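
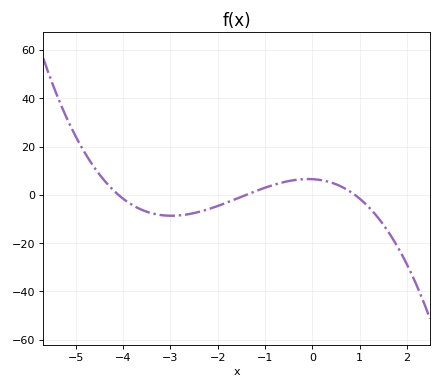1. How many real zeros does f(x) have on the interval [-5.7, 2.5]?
3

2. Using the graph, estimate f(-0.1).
6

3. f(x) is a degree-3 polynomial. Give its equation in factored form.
y = -1.26(x + 4.1)(x + 1.4)(x - 0.9)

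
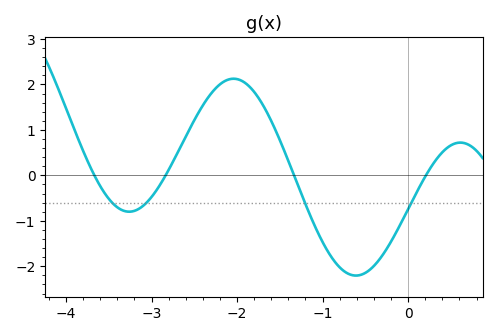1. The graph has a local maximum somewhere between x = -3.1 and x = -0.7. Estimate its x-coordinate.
-2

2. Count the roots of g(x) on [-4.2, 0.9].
4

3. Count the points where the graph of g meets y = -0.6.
4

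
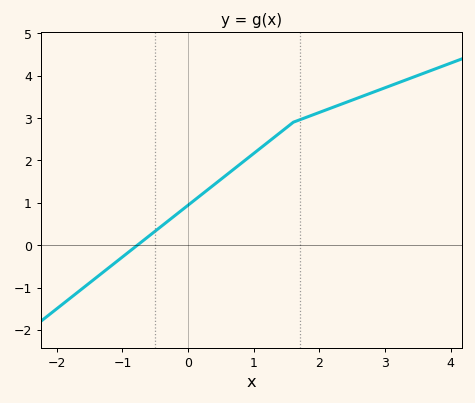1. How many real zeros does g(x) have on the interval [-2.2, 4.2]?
1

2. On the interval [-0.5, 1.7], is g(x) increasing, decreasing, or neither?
increasing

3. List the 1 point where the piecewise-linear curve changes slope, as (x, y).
(1.6, 2.9)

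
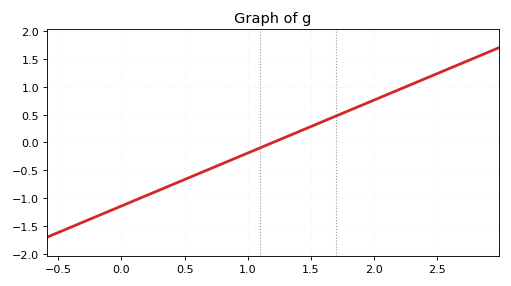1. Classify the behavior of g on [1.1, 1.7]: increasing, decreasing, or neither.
increasing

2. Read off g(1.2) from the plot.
0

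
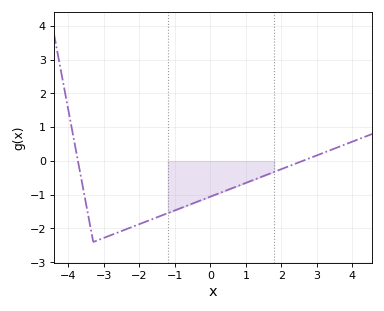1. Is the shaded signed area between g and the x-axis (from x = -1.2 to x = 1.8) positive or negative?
negative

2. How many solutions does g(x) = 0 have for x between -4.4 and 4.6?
2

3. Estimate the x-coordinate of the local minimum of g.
-3.2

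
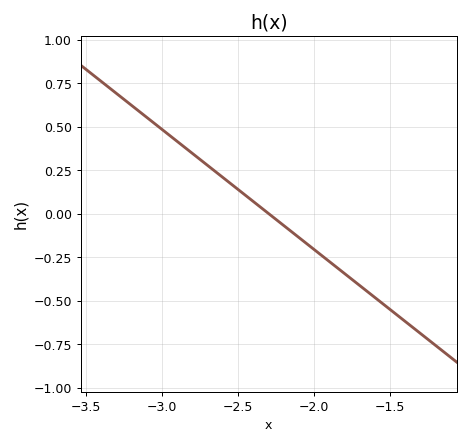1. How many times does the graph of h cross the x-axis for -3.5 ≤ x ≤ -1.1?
1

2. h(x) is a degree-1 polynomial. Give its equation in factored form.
y = -0.69(x + 2.3)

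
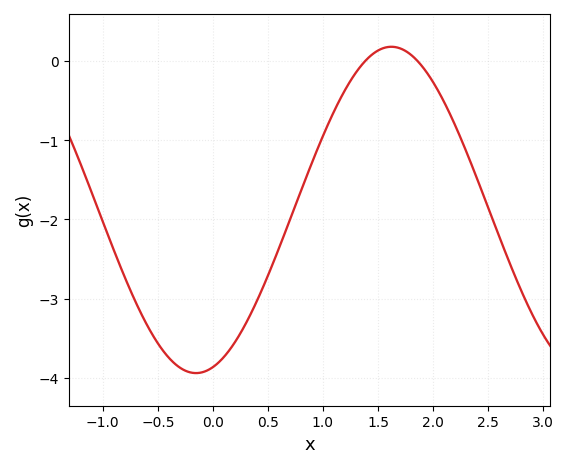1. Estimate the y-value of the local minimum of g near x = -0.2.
-3.94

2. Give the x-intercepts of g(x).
1.38, 1.86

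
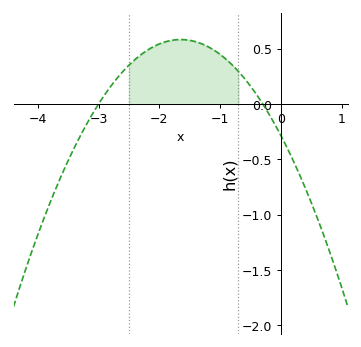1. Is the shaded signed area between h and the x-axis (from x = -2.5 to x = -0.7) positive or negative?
positive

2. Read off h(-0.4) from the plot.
0.1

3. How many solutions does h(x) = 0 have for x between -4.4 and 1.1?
2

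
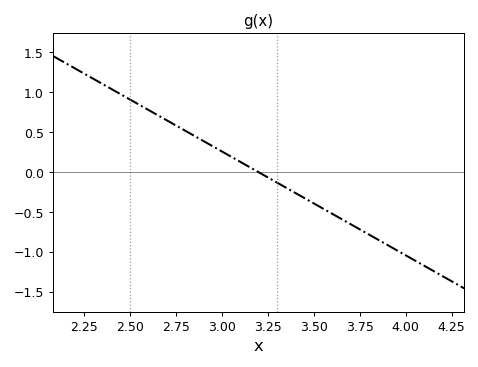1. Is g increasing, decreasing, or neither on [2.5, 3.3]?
decreasing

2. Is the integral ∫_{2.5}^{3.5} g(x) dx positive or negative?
positive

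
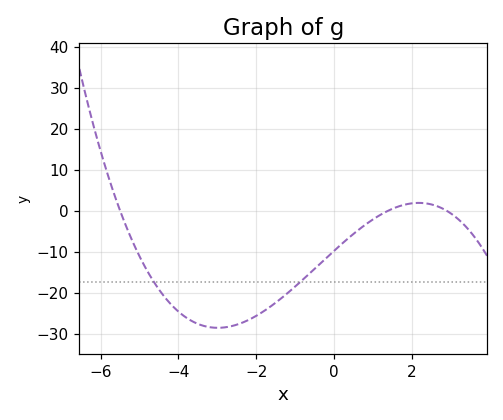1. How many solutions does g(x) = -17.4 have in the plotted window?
2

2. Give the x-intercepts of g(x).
-5.5, 1.4, 2.9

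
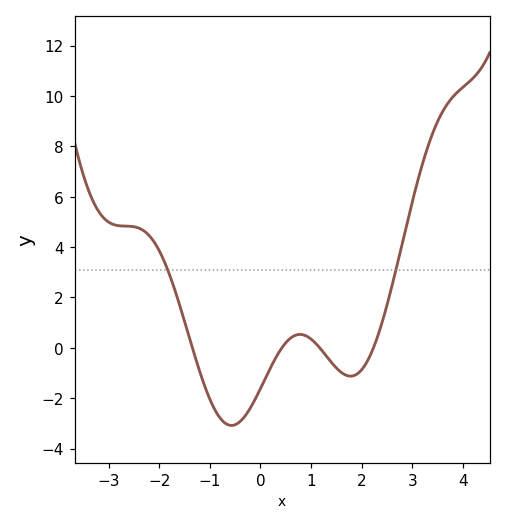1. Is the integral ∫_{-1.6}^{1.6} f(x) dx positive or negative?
negative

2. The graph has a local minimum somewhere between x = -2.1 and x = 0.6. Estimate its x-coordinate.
-0.57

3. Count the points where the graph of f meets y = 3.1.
2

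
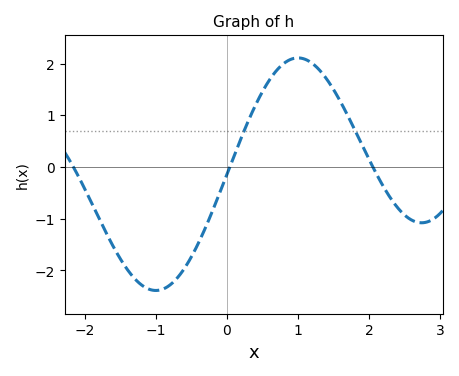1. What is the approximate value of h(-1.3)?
-2.2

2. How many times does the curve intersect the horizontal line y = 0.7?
2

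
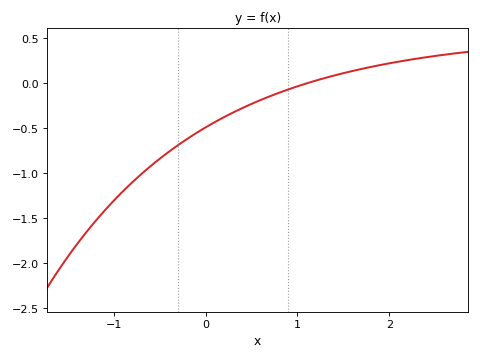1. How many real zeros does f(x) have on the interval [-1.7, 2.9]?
1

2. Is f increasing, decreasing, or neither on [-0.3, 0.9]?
increasing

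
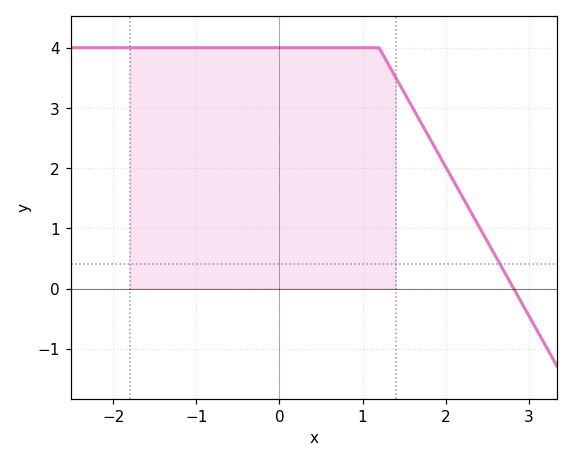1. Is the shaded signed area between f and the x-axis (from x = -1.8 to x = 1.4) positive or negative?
positive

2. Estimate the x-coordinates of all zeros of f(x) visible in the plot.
2.82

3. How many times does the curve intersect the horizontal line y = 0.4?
1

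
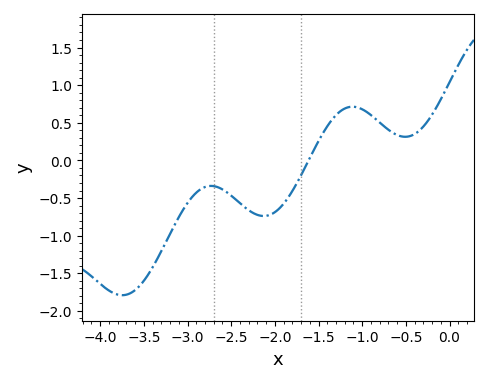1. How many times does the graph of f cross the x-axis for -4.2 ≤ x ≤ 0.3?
1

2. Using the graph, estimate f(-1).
0.679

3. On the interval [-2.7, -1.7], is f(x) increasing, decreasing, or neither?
neither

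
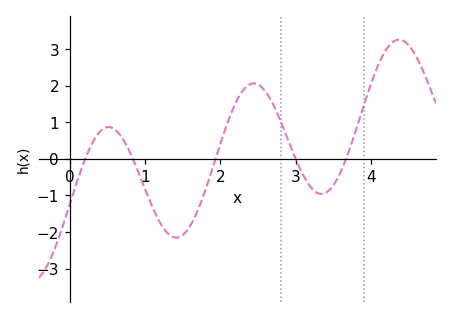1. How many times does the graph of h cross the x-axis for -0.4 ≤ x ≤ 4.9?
5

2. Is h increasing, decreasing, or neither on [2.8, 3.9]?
neither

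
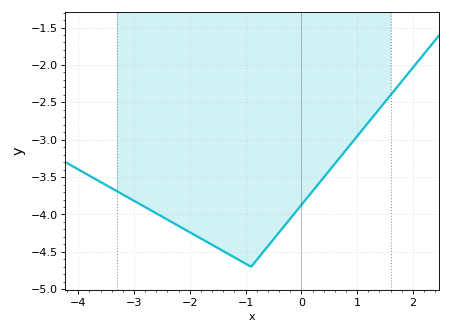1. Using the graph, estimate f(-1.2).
-4.55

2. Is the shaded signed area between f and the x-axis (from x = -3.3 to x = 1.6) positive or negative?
negative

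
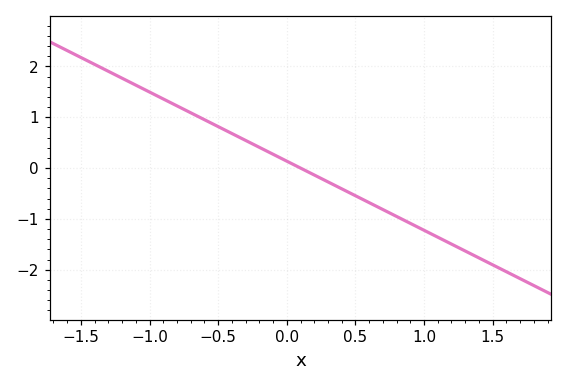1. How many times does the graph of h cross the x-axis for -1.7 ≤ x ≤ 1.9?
1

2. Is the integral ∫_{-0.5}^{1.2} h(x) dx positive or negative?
negative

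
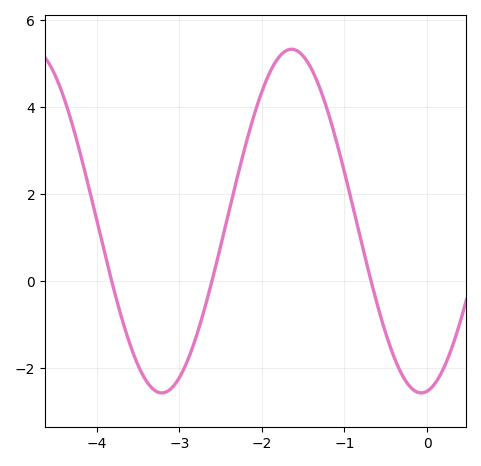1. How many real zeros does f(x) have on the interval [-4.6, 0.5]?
3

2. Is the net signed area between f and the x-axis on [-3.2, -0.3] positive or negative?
positive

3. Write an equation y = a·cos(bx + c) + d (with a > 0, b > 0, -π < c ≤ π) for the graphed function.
y = 3.95cos(2x - 3) + 1.38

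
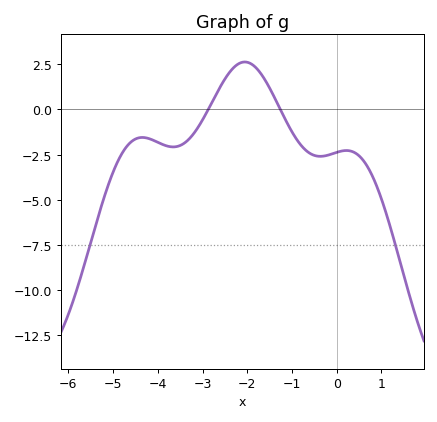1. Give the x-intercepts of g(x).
-2.87, -1.26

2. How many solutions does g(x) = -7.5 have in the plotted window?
2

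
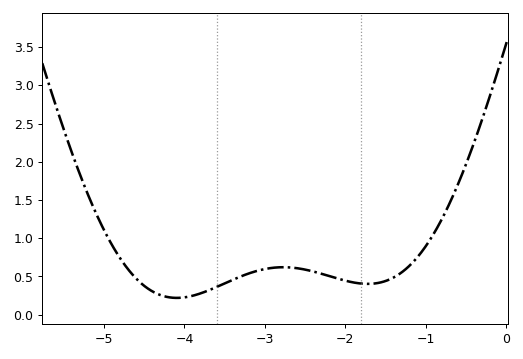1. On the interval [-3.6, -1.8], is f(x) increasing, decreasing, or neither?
neither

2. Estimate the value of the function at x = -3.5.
0.4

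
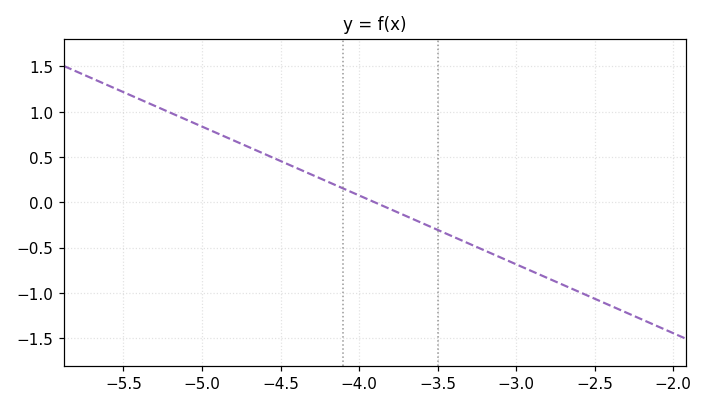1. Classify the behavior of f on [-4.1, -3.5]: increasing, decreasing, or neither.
decreasing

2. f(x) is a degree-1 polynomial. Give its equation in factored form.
y = -0.76(x + 3.9)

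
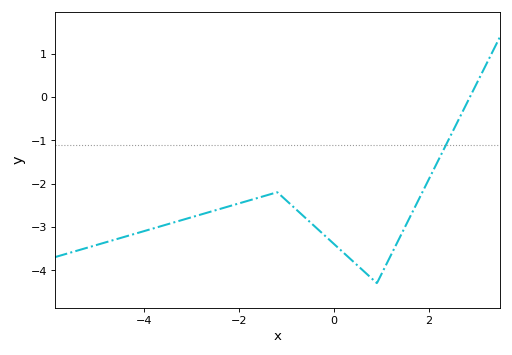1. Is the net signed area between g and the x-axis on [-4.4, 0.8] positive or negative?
negative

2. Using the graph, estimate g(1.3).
-3.4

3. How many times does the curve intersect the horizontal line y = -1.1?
1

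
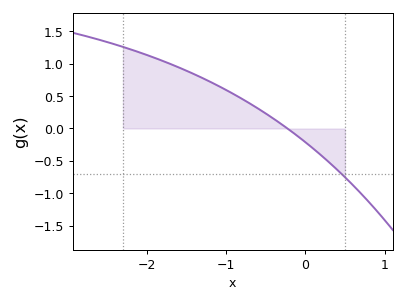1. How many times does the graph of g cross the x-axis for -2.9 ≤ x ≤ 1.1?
1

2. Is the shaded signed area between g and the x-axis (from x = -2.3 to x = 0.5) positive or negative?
positive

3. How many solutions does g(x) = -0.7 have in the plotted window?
1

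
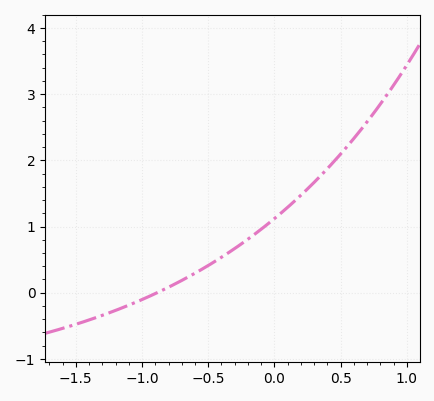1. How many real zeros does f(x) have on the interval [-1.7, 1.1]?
1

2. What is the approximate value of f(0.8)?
2.85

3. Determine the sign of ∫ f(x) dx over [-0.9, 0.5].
positive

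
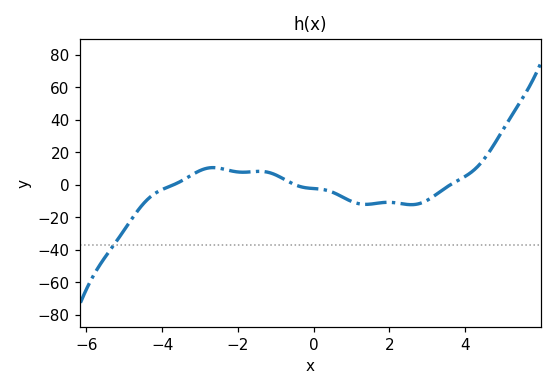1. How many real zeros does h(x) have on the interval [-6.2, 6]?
3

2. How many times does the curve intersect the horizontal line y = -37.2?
1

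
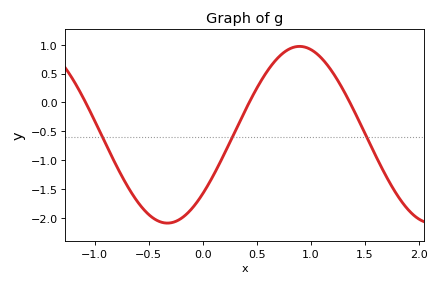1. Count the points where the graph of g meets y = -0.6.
3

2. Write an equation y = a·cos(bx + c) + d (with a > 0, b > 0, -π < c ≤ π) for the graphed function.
y = 1.53cos(2.6x - 2.3) - 0.56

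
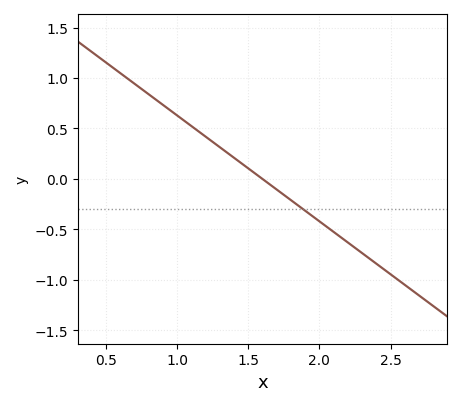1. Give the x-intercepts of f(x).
1.6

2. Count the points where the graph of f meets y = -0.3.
1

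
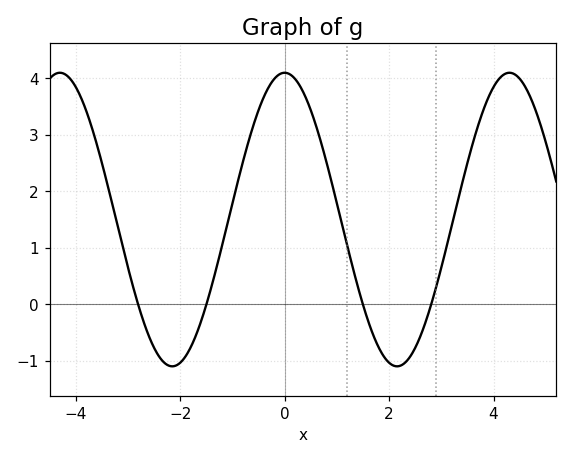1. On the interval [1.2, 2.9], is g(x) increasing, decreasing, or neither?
neither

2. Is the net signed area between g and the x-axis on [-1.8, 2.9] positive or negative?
positive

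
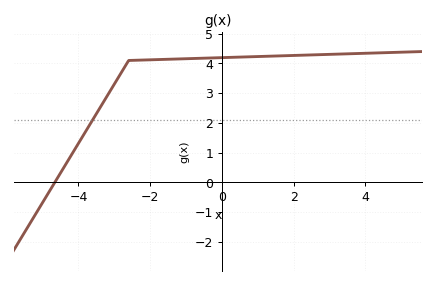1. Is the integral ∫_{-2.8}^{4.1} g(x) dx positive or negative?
positive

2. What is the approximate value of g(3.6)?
4.33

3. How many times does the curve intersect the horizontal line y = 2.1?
1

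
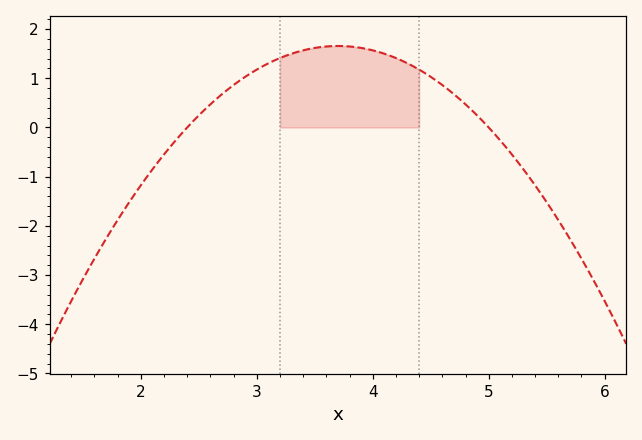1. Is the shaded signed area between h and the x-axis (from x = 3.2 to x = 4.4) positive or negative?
positive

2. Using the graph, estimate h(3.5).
1.6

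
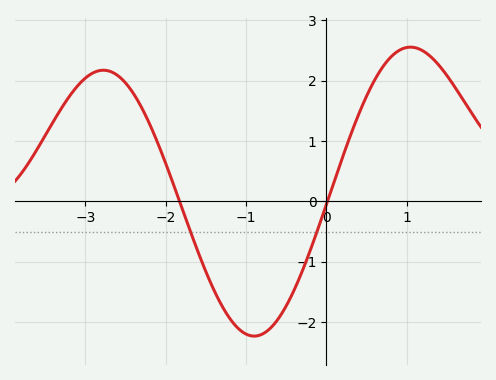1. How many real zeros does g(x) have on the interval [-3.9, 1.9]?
2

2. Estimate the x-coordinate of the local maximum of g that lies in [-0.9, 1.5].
1.05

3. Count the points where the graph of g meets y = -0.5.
2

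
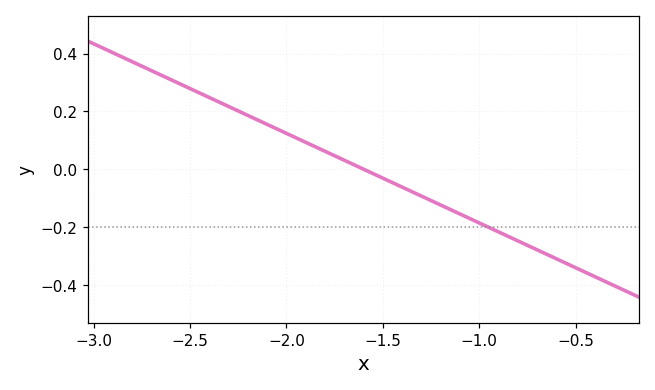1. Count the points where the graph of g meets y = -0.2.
1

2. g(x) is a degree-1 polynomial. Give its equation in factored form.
y = -0.31(x + 1.6)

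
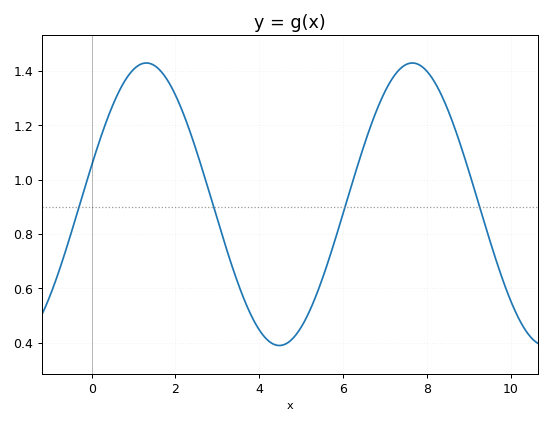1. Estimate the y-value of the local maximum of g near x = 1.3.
1.42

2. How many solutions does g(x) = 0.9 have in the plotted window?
4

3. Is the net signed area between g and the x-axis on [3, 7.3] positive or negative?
positive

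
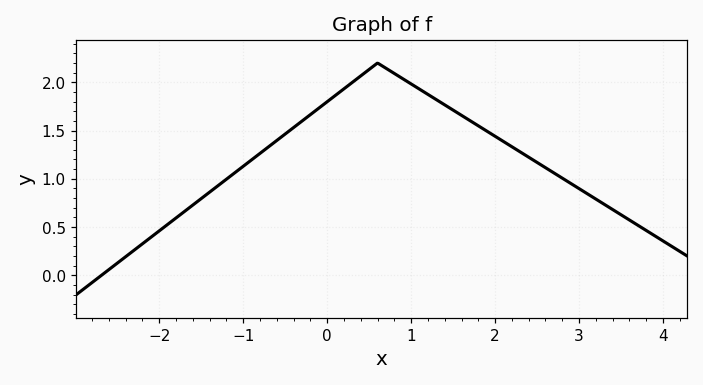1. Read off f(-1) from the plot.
1.15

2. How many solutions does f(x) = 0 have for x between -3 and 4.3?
1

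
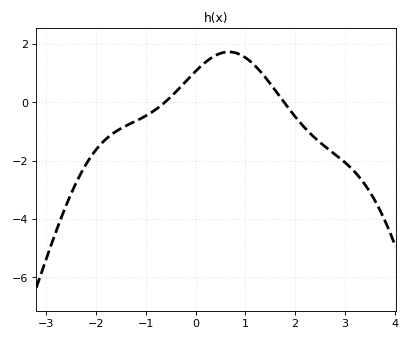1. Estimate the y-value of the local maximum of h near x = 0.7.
1.72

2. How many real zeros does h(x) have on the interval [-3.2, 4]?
2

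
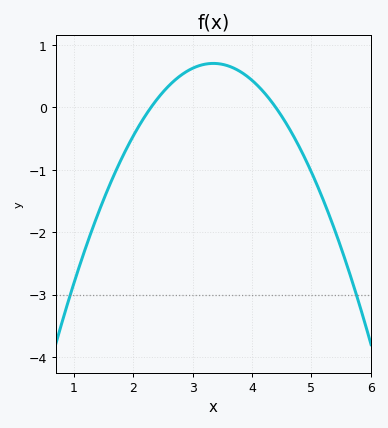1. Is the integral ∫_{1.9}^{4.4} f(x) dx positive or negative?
positive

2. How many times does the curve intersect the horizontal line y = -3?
2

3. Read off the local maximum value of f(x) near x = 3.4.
0.7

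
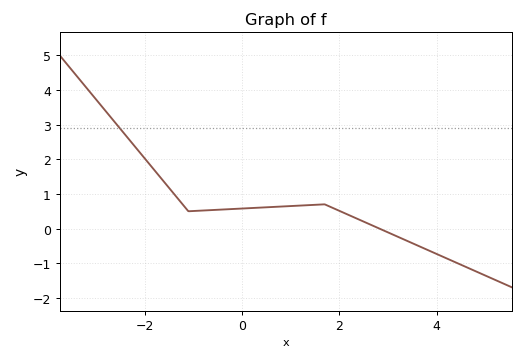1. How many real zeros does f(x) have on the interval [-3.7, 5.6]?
1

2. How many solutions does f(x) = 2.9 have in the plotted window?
1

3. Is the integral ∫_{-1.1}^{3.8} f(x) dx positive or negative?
positive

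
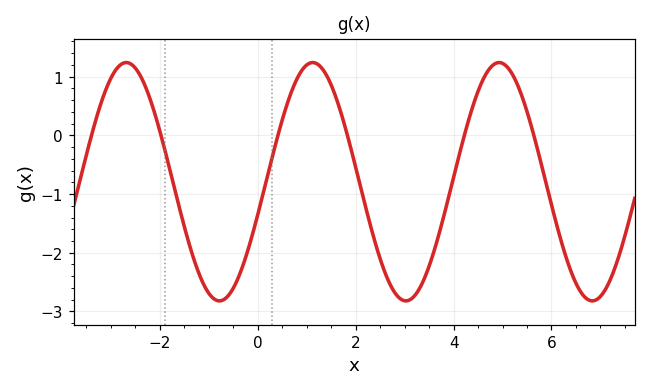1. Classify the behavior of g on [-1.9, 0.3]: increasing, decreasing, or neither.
neither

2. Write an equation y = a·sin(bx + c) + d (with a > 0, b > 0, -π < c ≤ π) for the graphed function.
y = 2.03sin(1.6x - 0.28) - 0.79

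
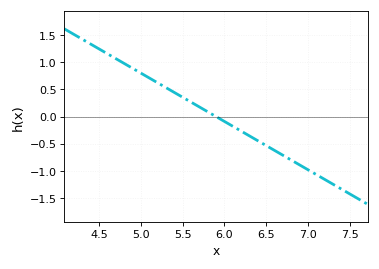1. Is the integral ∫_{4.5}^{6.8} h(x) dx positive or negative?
positive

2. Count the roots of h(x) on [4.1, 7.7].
1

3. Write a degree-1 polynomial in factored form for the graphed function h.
y = -0.89(x - 5.9)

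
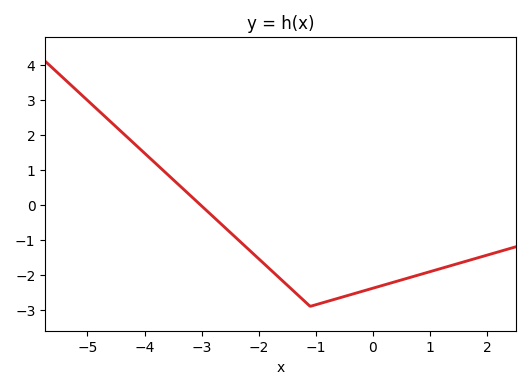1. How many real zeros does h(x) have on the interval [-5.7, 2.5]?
1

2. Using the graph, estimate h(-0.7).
-2.7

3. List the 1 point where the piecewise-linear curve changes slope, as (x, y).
(-1.1, -2.9)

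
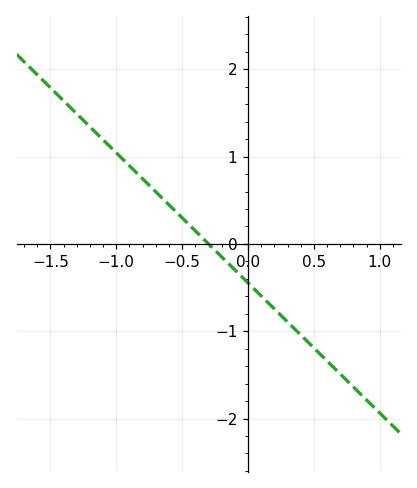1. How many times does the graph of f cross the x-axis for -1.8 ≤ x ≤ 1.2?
1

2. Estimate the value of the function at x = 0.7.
-1.5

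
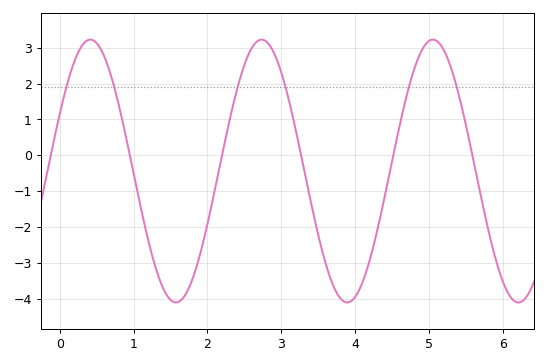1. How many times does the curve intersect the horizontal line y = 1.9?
6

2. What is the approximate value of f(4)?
-3.95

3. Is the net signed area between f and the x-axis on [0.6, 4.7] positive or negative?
negative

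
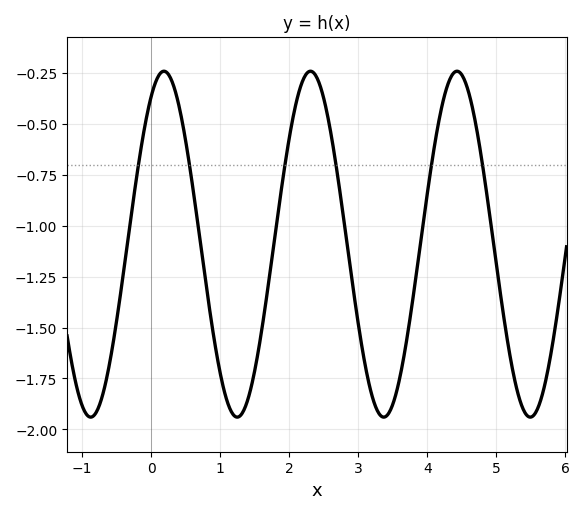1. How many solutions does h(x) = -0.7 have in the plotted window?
6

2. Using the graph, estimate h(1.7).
-1.28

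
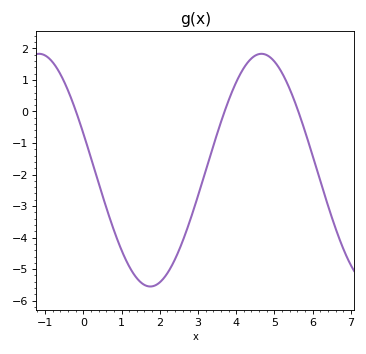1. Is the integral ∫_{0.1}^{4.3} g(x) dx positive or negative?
negative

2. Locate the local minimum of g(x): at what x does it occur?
1.8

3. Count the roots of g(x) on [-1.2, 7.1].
3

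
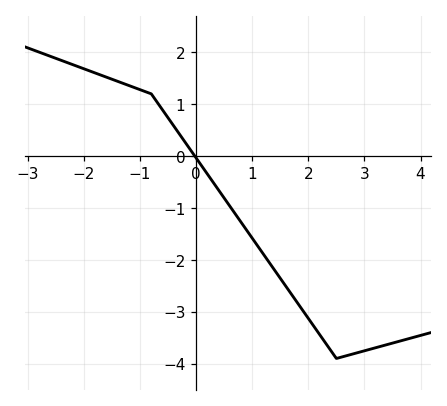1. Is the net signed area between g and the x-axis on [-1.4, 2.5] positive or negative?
negative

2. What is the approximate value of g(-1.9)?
1.64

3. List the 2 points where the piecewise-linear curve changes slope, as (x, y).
(-0.8, 1.2); (2.5, -3.9)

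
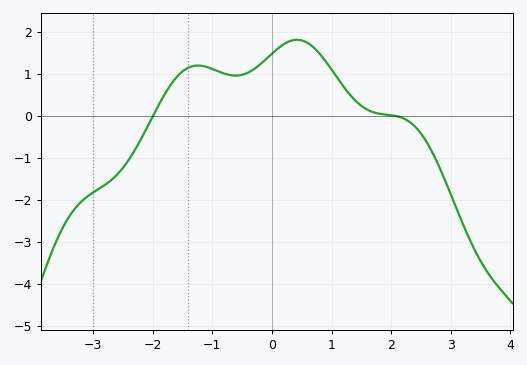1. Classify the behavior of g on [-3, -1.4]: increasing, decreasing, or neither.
increasing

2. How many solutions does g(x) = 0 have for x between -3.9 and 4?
2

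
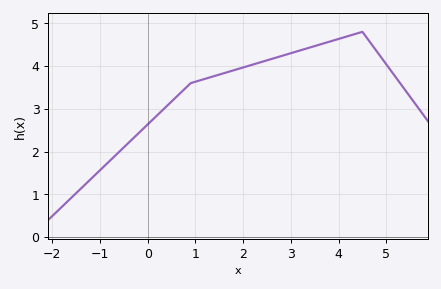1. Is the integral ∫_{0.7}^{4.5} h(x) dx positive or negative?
positive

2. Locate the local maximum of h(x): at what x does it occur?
4.5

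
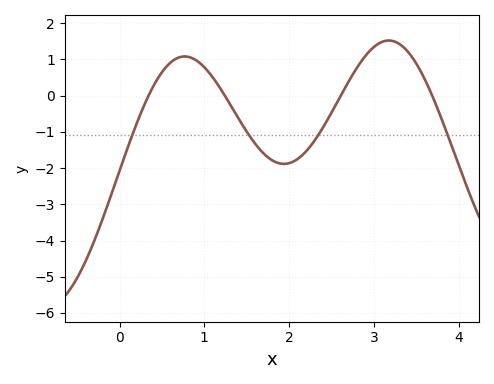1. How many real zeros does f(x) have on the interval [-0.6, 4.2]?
4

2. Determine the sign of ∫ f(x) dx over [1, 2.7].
negative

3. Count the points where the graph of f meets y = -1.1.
4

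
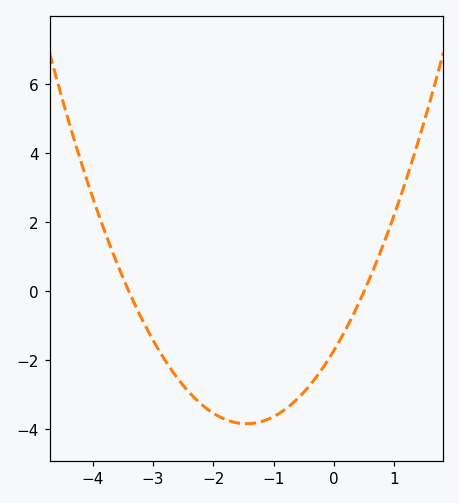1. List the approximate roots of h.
-3.4, 0.5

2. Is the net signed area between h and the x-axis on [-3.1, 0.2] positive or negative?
negative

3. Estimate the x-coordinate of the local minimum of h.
-1.5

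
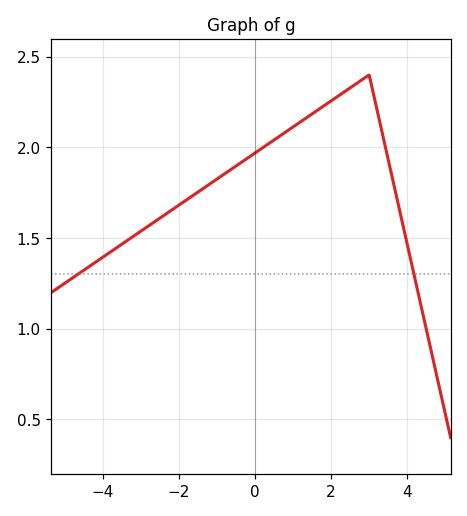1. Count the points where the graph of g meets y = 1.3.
2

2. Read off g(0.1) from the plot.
2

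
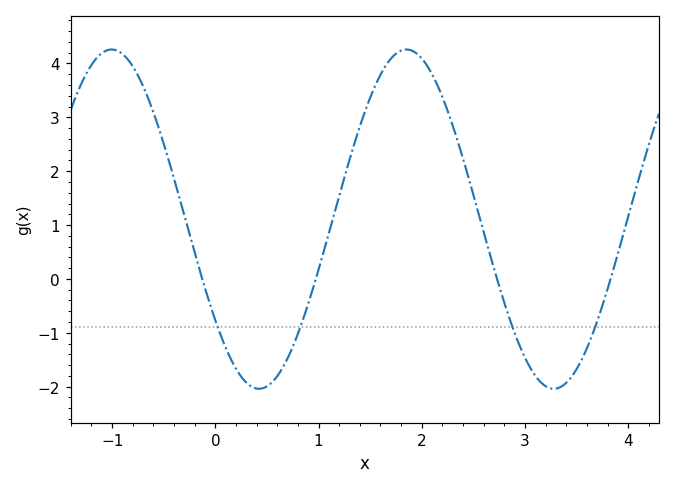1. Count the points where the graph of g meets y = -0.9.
4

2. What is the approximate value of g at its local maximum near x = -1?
4.26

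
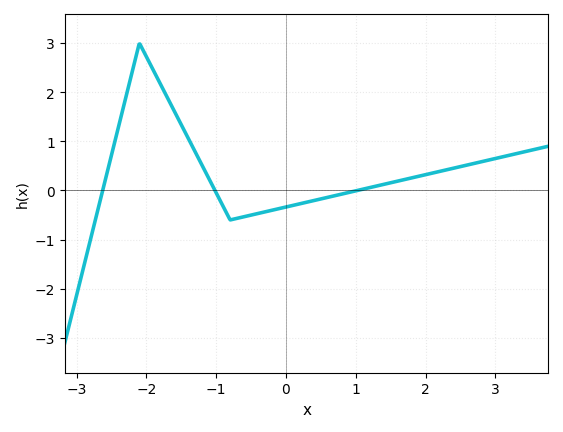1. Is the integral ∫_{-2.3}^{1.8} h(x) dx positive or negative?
positive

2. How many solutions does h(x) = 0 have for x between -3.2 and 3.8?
3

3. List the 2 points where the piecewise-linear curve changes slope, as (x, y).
(-2.1, 3); (-0.8, -0.6)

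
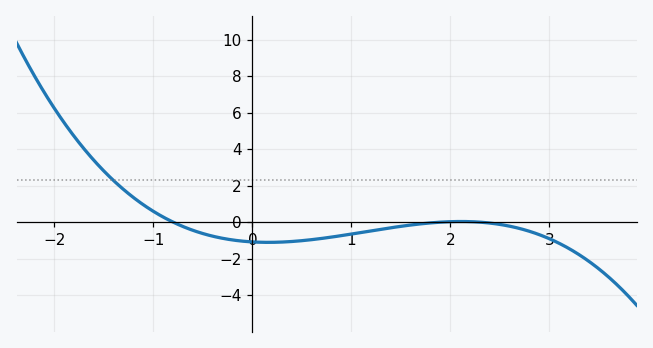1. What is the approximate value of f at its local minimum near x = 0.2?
-1.11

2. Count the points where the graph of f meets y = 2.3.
1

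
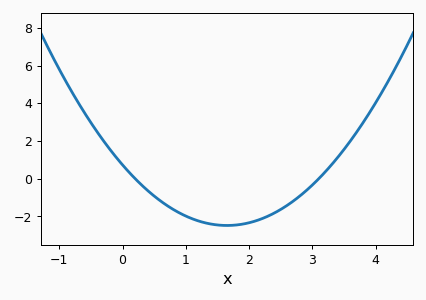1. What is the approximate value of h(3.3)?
0.8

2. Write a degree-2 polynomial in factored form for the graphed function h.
y = 1.18(x - 0.2)(x - 3.1)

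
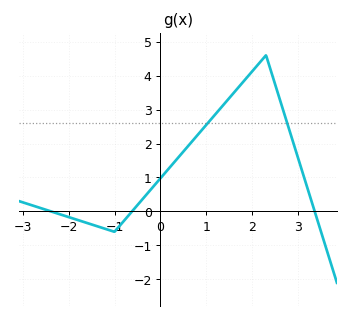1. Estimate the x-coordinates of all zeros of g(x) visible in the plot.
-2.38, -0.619, 3.36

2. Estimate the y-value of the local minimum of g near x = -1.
-0.6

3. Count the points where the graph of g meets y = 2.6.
2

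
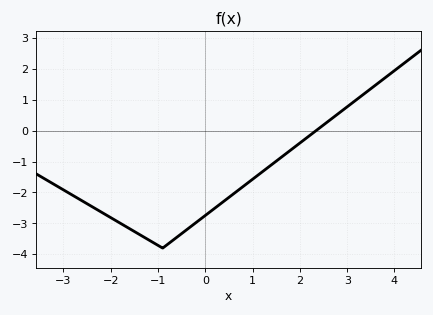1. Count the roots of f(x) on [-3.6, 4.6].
1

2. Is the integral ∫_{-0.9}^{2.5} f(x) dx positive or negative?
negative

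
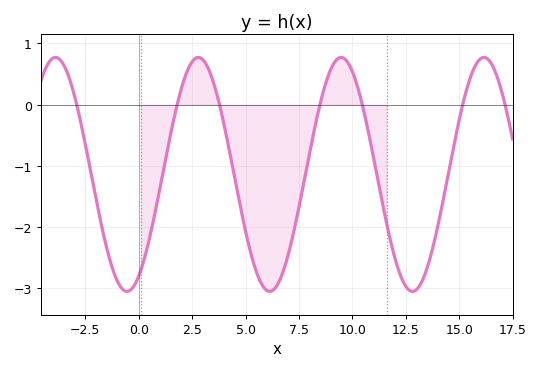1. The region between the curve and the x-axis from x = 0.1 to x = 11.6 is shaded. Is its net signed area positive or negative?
negative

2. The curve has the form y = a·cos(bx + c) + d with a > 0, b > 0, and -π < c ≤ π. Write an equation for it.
y = 1.91cos(0.94x - 2.6) - 1.14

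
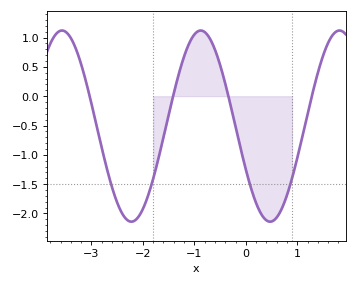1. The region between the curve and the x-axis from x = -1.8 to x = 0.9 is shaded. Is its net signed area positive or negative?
negative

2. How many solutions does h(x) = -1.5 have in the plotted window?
4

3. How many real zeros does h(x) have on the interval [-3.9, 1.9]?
4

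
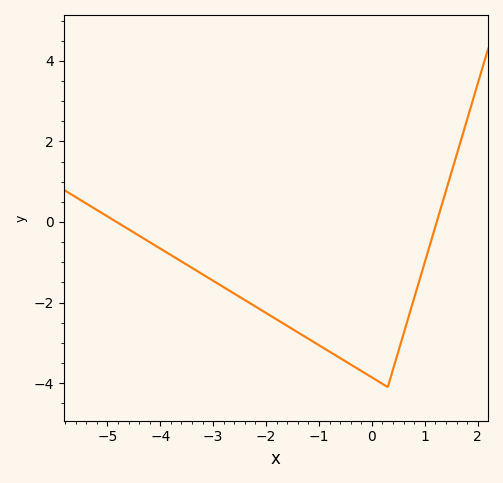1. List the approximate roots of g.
-4.83, 1.23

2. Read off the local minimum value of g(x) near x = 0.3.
-4.1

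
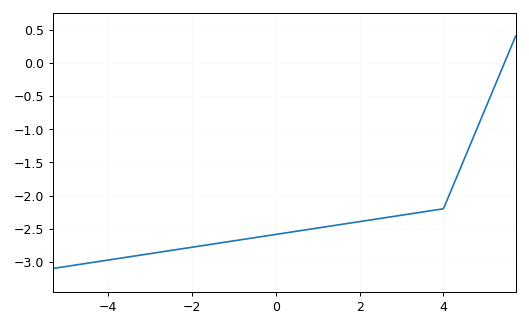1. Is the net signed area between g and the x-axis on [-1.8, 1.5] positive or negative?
negative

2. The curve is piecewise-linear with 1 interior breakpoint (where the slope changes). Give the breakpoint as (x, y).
(4, -2.2)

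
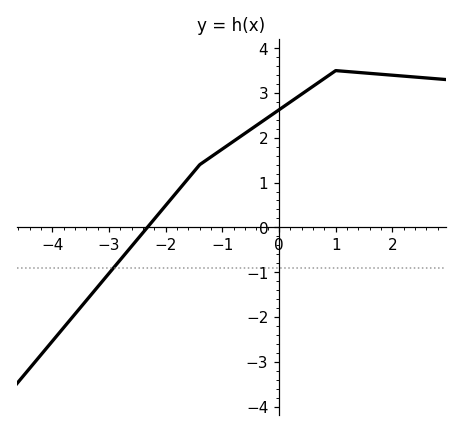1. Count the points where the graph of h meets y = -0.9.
1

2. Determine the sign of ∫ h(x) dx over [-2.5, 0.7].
positive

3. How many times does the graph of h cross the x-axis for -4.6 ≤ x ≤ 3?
1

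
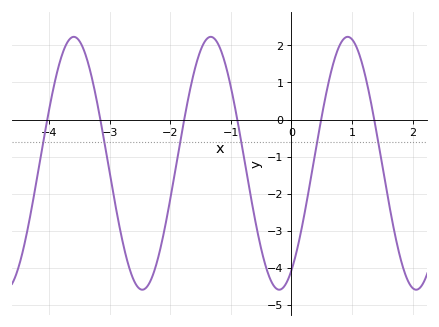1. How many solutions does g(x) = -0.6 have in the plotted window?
6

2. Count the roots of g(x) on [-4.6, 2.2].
6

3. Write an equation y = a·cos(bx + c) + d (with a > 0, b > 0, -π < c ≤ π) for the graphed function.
y = 3.41cos(2.8x - 2.6) - 1.18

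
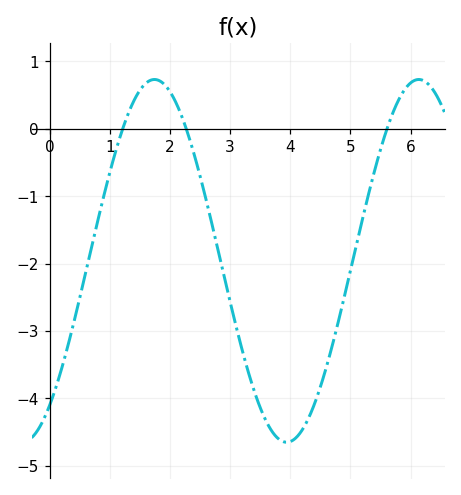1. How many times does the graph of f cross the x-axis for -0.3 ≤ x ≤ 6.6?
3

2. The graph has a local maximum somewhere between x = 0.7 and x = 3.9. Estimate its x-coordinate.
1.7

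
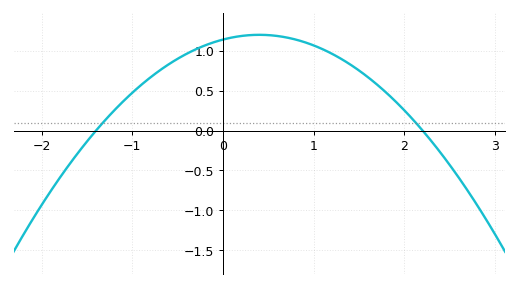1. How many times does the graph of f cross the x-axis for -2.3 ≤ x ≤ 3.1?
2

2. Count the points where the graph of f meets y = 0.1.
2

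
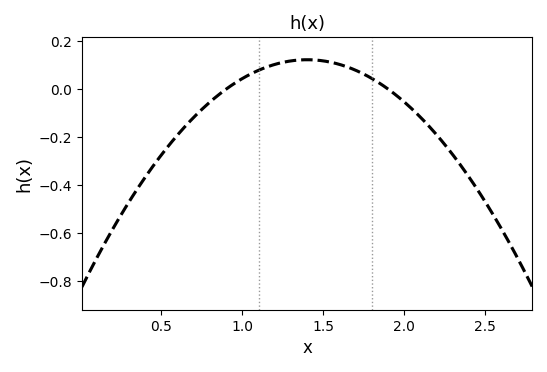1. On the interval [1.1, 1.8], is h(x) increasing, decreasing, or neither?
neither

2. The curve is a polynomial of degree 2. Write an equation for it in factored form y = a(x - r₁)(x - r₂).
y = -0.49(x - 0.9)(x - 1.9)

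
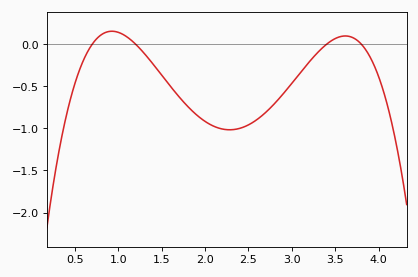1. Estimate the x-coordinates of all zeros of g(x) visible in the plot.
0.7, 1.2, 3.4, 3.8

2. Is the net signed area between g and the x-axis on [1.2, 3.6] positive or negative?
negative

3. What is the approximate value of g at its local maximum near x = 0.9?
0.154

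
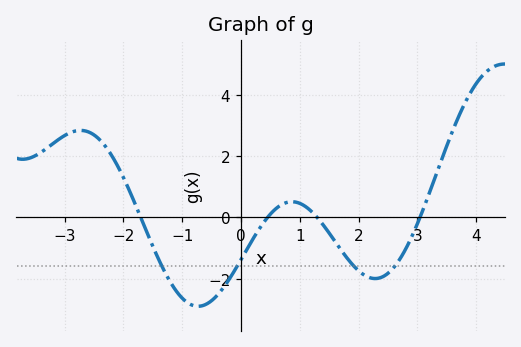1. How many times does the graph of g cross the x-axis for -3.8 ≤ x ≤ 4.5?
4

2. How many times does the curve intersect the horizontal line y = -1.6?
4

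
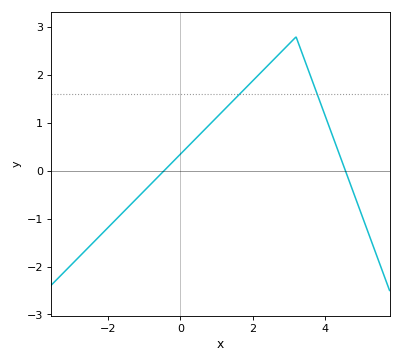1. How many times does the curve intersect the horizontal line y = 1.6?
2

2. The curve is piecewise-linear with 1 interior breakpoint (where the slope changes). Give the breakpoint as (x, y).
(3.2, 2.8)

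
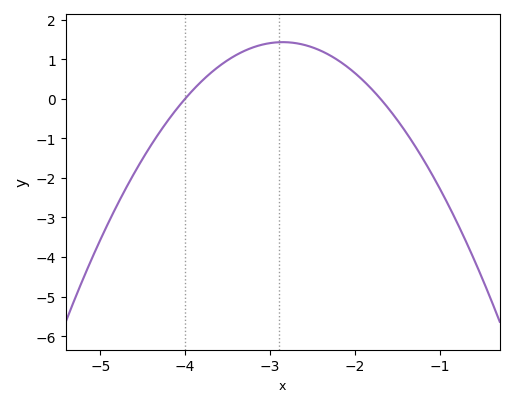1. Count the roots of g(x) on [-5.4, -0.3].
2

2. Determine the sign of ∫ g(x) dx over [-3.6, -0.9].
positive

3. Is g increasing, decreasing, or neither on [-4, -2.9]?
increasing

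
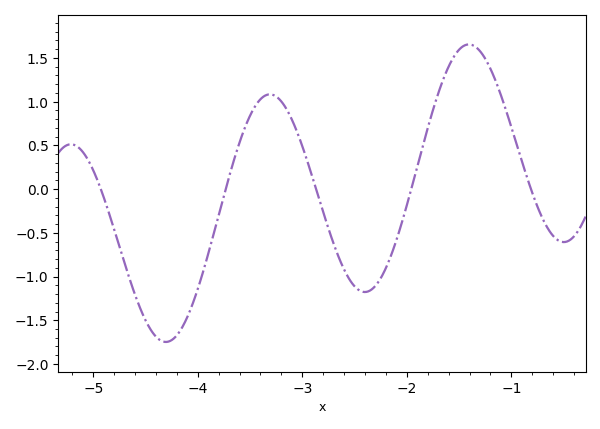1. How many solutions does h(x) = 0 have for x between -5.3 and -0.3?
5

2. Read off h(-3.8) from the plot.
-0.297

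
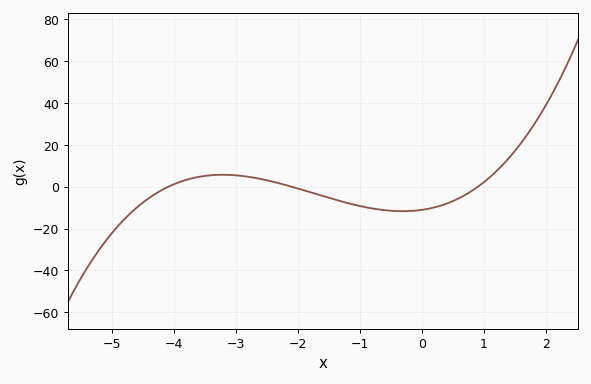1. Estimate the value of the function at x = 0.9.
0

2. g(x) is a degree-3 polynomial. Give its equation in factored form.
y = 1.42(x + 4.1)(x + 2.1)(x - 0.9)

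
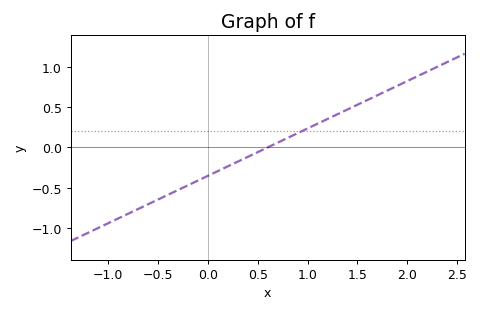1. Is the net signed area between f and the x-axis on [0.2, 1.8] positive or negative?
positive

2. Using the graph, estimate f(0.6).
0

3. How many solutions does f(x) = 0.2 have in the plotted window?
1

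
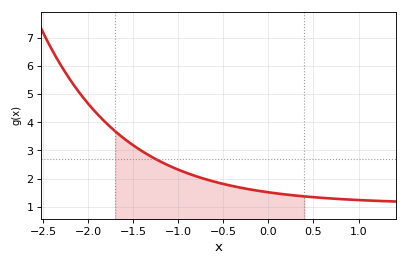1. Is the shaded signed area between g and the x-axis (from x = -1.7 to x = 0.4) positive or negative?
positive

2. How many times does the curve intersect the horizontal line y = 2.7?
1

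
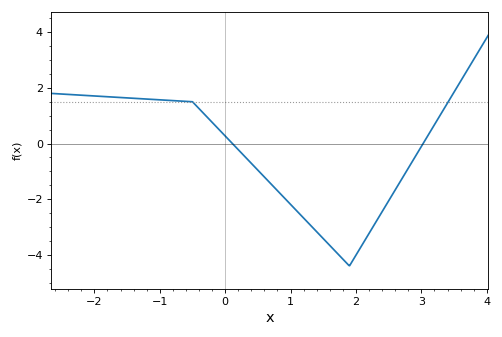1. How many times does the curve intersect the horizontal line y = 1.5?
2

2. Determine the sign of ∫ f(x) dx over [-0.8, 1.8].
negative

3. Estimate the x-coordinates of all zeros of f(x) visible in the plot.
0.1, 3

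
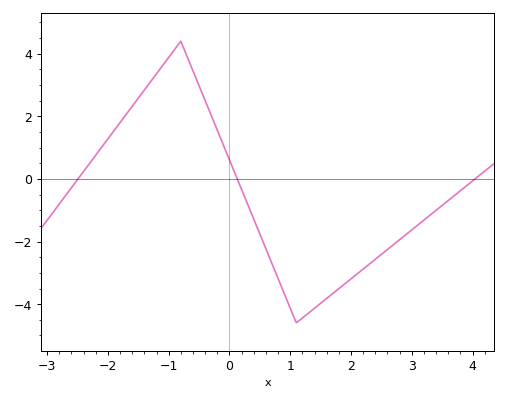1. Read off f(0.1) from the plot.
0.137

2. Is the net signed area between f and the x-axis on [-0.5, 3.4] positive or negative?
negative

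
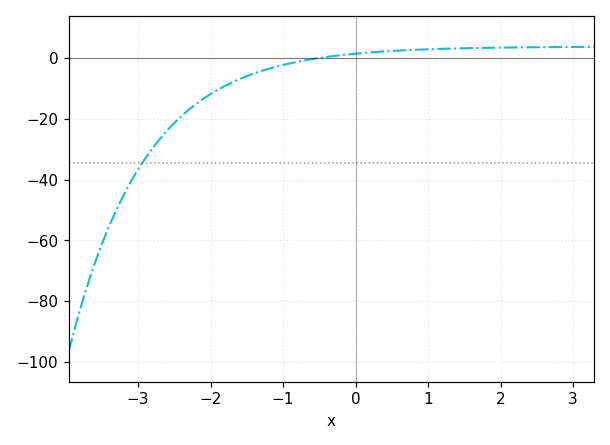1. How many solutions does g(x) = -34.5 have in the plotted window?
1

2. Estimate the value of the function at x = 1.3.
3.14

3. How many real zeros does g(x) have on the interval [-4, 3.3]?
1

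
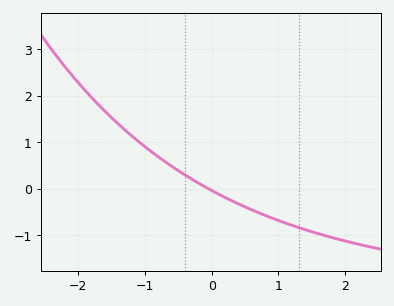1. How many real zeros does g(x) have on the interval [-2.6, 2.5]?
1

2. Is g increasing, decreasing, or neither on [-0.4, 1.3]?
decreasing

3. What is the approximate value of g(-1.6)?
1.7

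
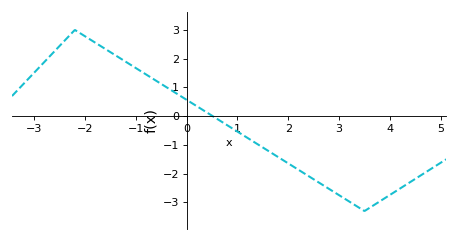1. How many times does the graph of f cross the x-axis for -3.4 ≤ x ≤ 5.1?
1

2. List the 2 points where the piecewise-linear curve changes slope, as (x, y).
(-2.2, 3); (3.5, -3.3)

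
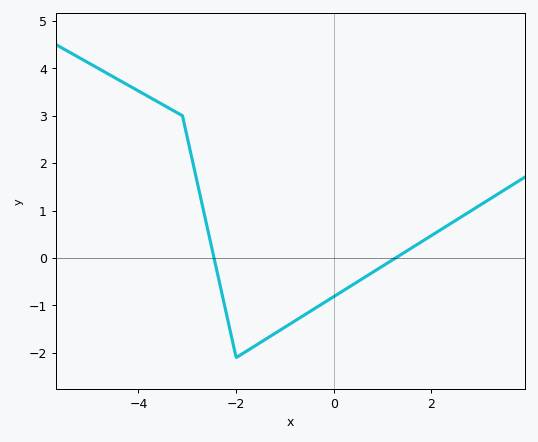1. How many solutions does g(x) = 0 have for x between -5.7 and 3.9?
2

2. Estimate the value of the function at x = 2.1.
0.537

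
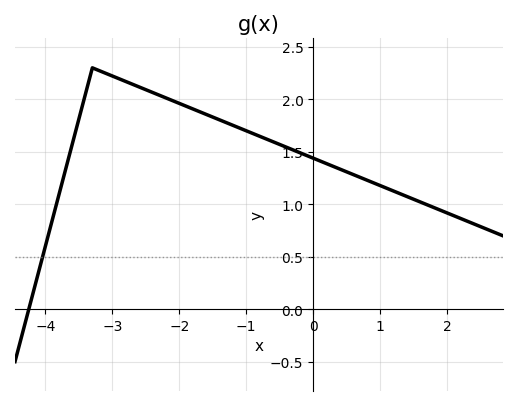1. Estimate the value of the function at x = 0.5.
1.31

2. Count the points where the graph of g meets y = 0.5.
1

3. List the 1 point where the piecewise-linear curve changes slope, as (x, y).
(-3.3, 2.3)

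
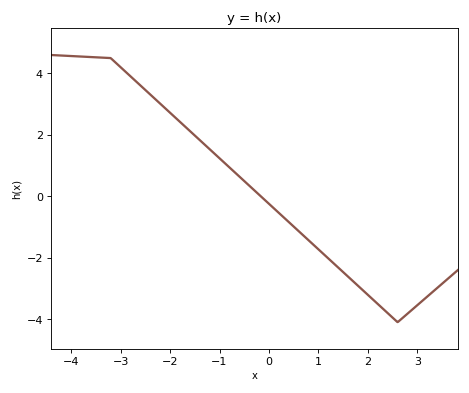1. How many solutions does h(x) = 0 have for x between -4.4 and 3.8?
1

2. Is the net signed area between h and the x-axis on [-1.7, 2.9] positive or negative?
negative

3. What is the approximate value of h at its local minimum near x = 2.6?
-4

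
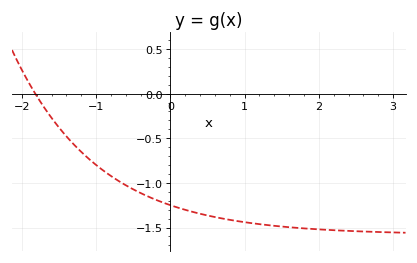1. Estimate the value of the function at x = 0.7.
-1.4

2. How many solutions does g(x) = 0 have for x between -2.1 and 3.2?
1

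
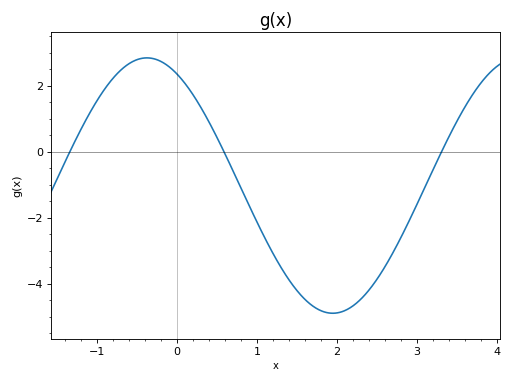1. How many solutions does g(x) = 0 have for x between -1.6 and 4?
3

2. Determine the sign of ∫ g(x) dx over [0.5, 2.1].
negative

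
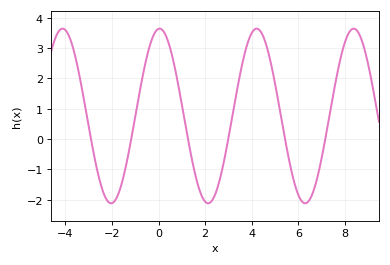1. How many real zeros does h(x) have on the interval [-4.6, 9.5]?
6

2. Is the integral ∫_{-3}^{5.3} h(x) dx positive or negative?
positive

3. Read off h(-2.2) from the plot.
-2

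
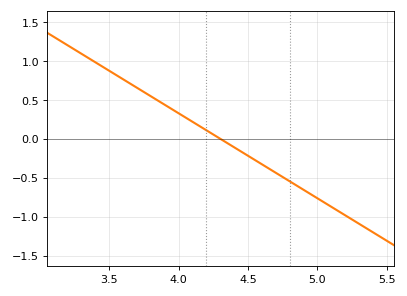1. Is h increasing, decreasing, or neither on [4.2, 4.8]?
decreasing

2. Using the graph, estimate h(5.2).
-1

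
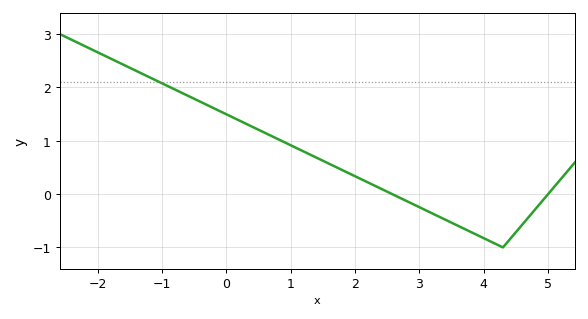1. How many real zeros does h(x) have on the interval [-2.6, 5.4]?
2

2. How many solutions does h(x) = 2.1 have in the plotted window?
1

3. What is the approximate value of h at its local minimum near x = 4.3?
-1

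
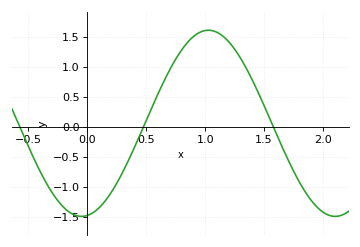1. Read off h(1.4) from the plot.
0.8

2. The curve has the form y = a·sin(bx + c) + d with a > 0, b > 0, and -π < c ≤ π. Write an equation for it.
y = 1.55sin(2.9x - 1.4) + 0.06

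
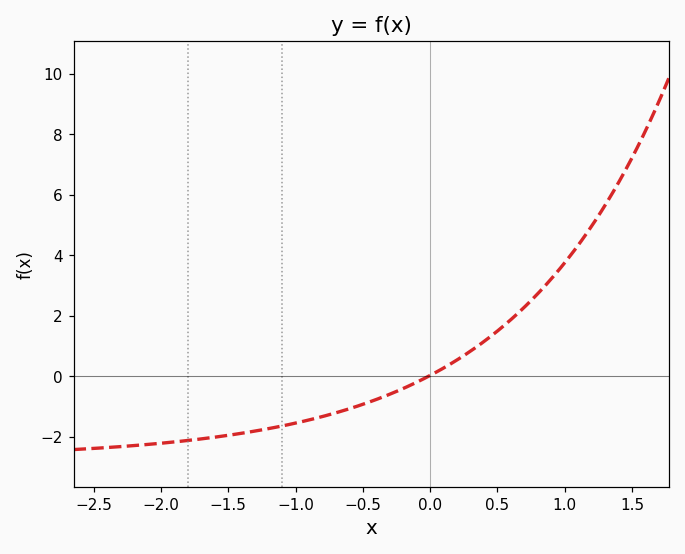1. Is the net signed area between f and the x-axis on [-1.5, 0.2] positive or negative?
negative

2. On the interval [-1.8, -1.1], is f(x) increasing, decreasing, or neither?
increasing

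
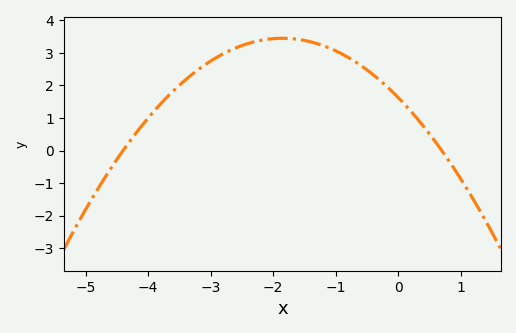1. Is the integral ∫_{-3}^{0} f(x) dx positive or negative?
positive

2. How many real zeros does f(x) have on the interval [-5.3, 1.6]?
2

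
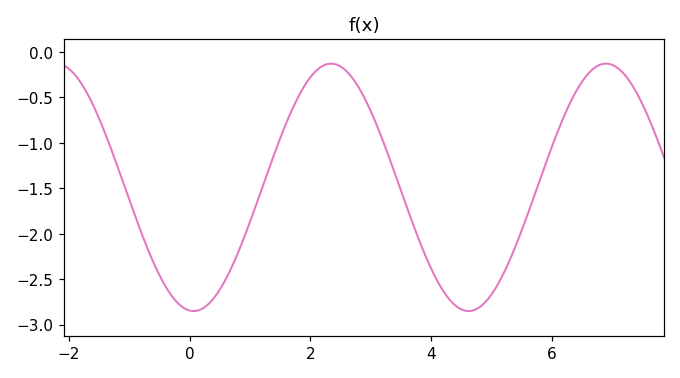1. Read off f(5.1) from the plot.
-2.55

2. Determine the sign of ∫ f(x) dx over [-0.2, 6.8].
negative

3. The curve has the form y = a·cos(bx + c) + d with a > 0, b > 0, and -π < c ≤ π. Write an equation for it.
y = 1.36cos(1.4x + 3.1) - 1.49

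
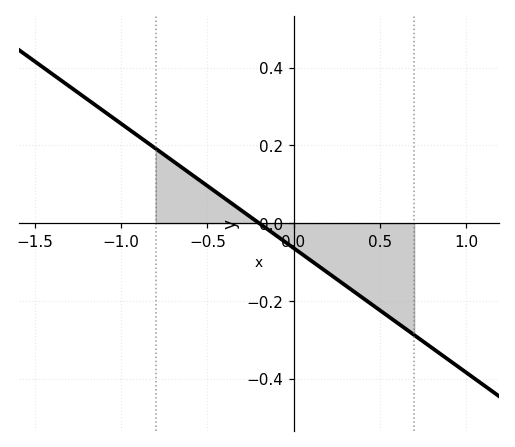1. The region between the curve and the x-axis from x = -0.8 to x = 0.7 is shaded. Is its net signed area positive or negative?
negative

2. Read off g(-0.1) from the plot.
-0.032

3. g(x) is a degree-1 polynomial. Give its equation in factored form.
y = -0.32(x + 0.2)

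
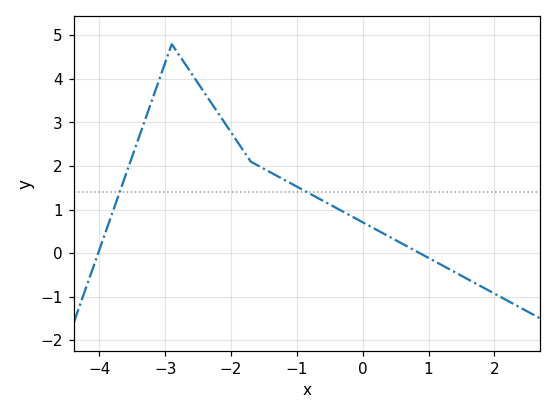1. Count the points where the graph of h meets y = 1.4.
2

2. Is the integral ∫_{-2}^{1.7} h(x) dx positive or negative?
positive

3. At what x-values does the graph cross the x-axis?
-4.02, 0.865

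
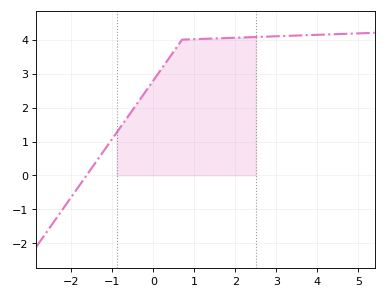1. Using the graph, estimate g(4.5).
4.16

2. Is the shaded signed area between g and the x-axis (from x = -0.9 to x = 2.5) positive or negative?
positive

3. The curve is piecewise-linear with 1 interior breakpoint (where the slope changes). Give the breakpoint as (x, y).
(0.7, 4)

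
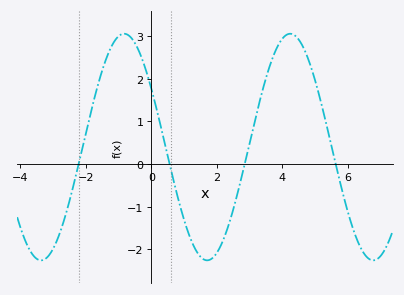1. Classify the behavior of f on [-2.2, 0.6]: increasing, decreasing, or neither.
neither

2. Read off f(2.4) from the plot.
-1.32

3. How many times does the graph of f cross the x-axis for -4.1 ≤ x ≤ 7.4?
4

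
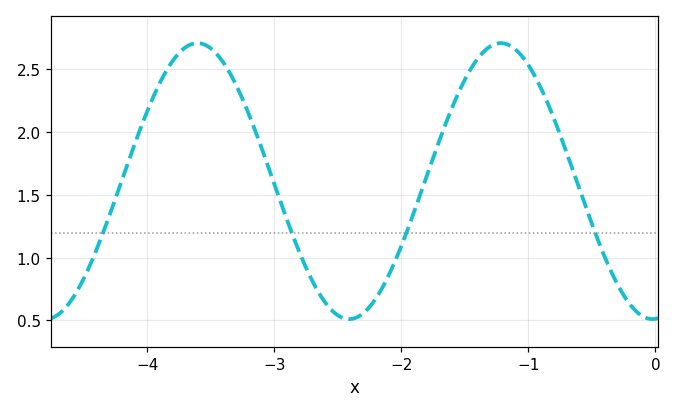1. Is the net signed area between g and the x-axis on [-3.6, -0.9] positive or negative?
positive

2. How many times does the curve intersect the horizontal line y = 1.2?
4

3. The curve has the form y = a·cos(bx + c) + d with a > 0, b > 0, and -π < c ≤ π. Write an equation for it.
y = 1.1cos(2.6x - 3.1) + 1.61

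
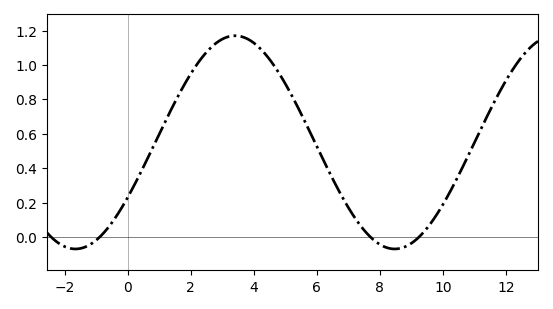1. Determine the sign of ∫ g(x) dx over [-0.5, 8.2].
positive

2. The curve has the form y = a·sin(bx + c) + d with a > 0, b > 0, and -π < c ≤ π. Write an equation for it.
y = 0.62sin(0.62x - 0.54) + 0.55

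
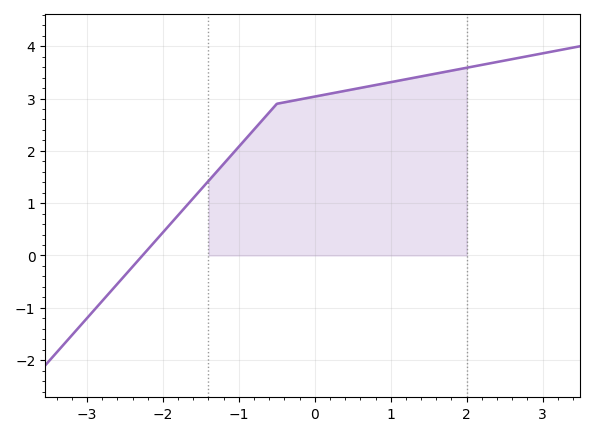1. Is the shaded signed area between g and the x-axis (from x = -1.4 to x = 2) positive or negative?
positive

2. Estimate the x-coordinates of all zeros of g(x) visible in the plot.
-2.3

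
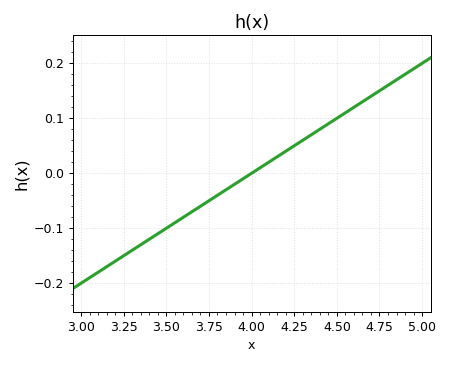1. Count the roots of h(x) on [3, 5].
1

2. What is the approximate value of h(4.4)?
0.08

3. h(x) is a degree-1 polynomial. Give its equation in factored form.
y = 0.2(x - 4)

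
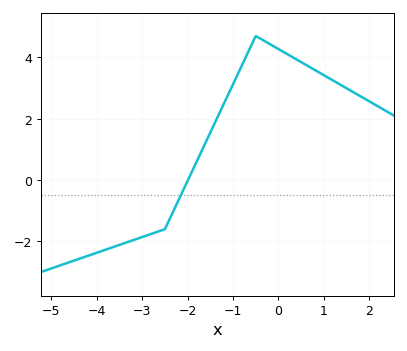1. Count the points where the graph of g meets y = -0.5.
1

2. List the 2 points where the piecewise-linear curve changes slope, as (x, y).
(-2.5, -1.6); (-0.5, 4.7)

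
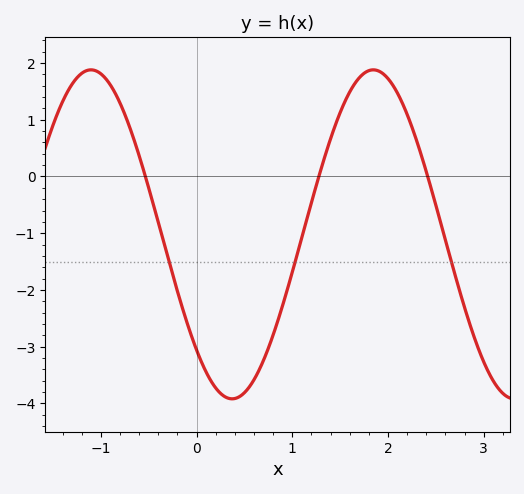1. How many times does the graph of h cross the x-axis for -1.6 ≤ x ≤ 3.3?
3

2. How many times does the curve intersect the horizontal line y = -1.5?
3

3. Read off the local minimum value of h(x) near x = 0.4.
-3.9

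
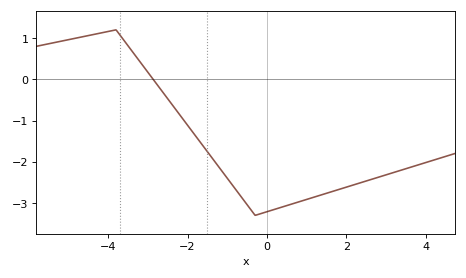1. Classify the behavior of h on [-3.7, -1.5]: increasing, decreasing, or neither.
decreasing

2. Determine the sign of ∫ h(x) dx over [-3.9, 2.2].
negative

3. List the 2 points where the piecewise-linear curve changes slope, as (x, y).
(-3.8, 1.2); (-0.3, -3.3)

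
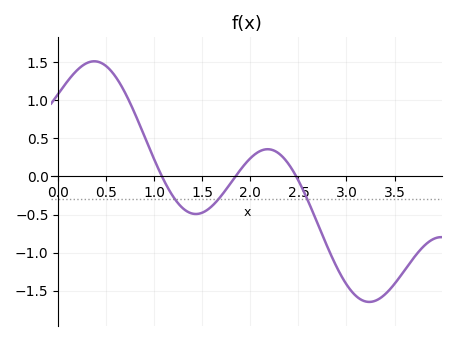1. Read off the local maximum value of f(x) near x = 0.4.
1.5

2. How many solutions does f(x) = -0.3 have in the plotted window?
3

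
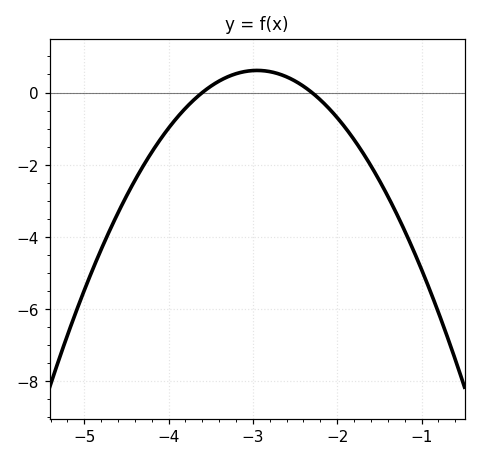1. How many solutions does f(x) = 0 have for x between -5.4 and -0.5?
2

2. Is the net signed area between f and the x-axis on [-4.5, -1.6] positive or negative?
negative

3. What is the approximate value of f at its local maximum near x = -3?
0.613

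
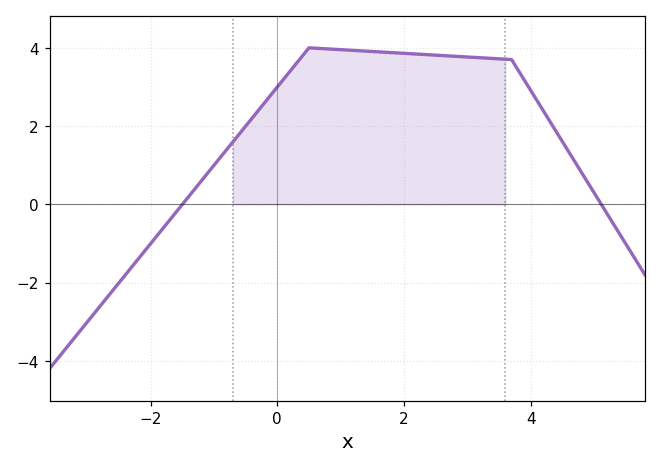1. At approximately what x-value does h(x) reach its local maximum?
0.504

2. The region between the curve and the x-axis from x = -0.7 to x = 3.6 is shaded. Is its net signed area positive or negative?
positive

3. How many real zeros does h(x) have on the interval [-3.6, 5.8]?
2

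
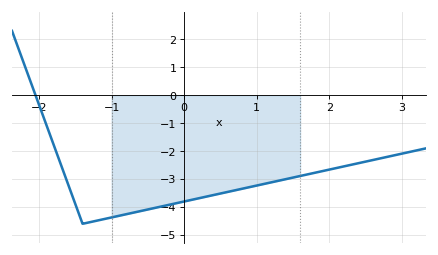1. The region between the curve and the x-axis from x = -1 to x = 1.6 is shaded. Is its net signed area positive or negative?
negative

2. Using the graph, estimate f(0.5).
-3.52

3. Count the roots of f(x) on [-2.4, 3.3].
1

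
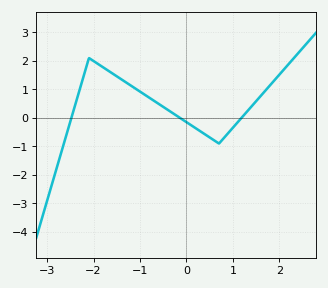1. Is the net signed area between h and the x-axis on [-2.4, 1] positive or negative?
positive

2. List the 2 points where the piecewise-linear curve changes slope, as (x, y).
(-2.1, 2.1); (0.7, -0.9)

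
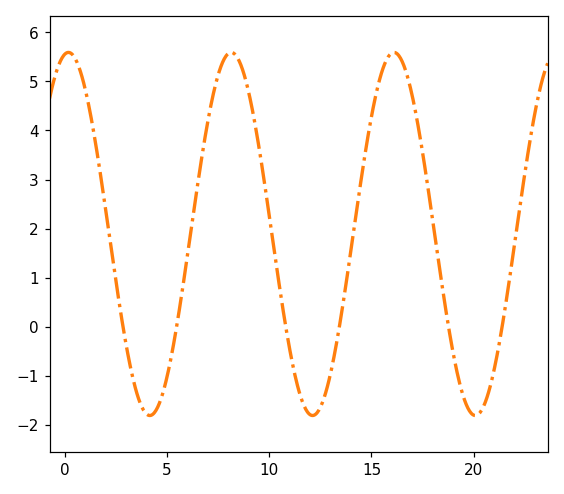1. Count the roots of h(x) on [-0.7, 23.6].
6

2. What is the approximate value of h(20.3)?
-1.8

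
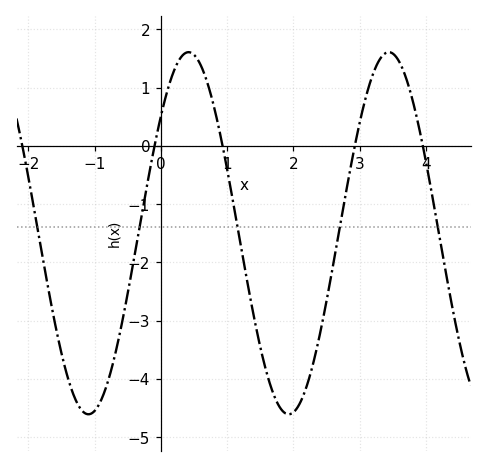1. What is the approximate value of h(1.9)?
-4.6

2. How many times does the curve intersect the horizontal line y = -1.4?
5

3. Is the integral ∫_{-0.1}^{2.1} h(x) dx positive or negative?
negative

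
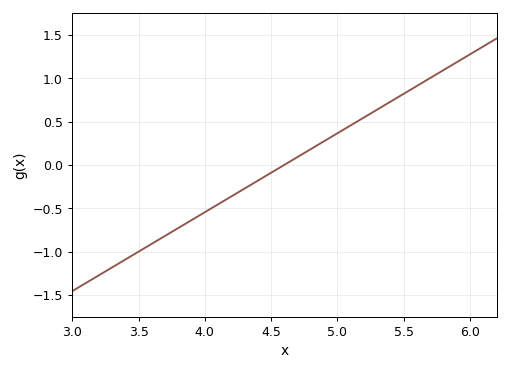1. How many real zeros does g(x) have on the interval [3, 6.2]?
1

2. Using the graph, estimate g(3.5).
-1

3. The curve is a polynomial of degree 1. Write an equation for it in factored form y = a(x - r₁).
y = 0.91(x - 4.6)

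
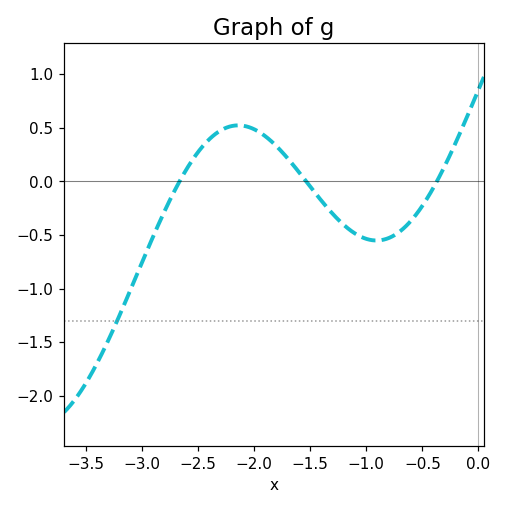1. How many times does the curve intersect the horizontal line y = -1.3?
1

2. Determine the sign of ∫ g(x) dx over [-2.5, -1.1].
positive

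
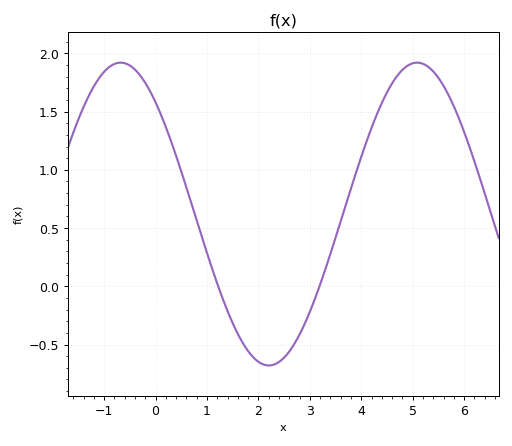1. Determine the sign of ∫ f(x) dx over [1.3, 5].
positive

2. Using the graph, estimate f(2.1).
-0.65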